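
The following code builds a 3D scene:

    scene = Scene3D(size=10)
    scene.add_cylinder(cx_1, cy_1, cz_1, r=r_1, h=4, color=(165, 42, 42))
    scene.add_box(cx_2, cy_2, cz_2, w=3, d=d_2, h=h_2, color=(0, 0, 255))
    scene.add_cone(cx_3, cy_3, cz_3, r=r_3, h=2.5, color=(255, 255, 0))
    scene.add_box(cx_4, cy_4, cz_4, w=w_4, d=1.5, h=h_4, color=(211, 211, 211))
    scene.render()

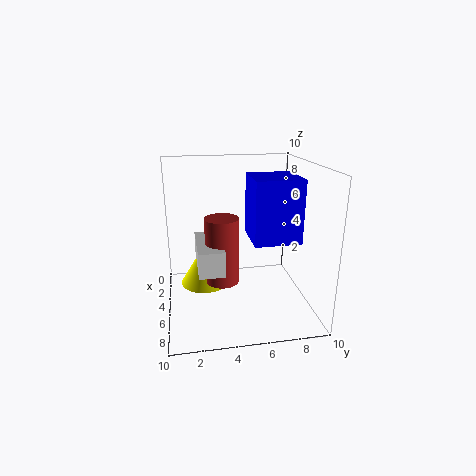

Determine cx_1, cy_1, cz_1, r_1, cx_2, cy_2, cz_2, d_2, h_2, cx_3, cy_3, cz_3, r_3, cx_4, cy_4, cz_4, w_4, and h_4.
cx_1 = 8
cy_1 = 3.5
cz_1 = 3.5
r_1 = 1
cx_2 = 5
cy_2 = 5.5
cz_2 = 5.5
d_2 = 3
h_2 = 4
cx_3 = 7
cy_3 = 2.5
cz_3 = 3
r_3 = 1.5
cx_4 = 6
cy_4 = 2
cz_4 = 4.5
w_4 = 3.5
h_4 = 1.5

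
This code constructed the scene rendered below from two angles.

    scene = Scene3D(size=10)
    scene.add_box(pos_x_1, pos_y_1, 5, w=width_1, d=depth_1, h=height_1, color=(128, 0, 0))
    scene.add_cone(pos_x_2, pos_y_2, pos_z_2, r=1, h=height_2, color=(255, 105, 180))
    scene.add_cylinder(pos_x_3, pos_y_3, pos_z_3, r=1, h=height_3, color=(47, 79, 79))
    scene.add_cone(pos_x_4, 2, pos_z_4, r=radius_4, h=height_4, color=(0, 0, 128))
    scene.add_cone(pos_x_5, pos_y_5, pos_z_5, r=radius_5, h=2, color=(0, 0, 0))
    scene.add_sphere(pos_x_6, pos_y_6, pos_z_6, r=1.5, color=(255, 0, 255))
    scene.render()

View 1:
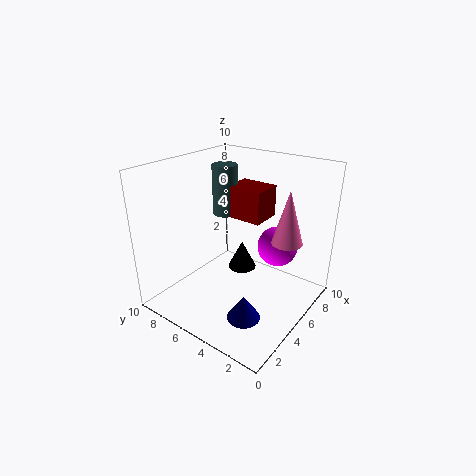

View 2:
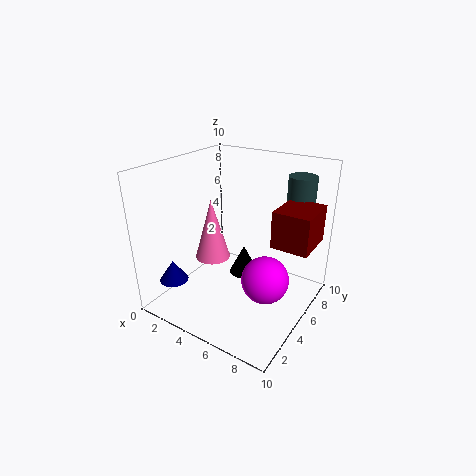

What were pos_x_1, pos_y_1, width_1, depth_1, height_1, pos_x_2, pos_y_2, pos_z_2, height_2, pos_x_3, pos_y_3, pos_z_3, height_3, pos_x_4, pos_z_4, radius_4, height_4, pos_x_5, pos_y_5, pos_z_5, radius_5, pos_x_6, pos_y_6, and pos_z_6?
pos_x_1 = 7.5
pos_y_1 = 5
width_1 = 2.5
depth_1 = 3
height_1 = 2.5
pos_x_2 = 5.5
pos_y_2 = 1.5
pos_z_2 = 5.5
height_2 = 3.5
pos_x_3 = 8
pos_y_3 = 8.5
pos_z_3 = 5
height_3 = 4
pos_x_4 = 1.5
pos_z_4 = 2
radius_4 = 1
height_4 = 1.5
pos_x_5 = 5.5
pos_y_5 = 5
pos_z_5 = 2.5
radius_5 = 1
pos_x_6 = 8
pos_y_6 = 3.5
pos_z_6 = 3.5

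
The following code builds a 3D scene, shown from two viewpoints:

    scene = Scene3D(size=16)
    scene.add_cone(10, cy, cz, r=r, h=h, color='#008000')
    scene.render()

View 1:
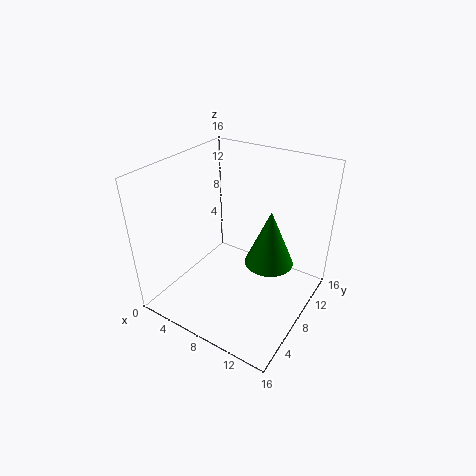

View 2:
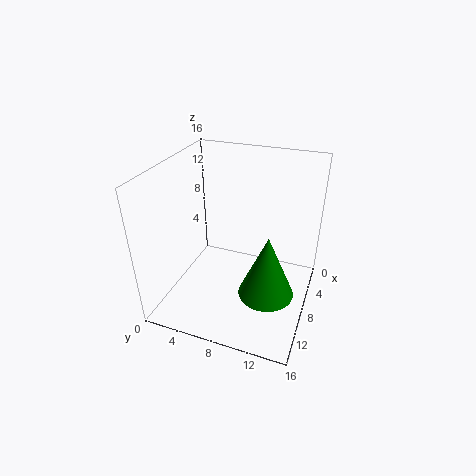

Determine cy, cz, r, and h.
cy = 12, cz = 3, r = 3, h = 7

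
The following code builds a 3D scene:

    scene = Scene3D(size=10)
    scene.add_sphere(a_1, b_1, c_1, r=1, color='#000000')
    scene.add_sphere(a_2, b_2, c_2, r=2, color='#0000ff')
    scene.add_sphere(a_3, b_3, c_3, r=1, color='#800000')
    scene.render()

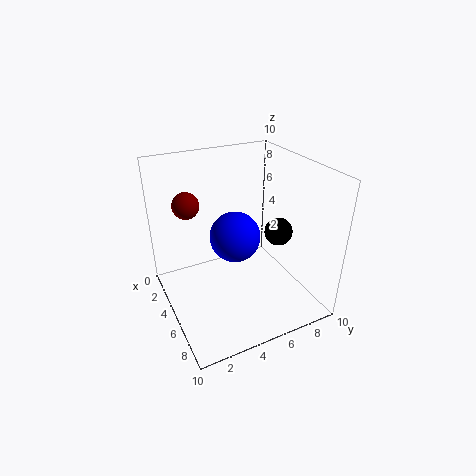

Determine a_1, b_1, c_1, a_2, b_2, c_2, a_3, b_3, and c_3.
a_1 = 5.5
b_1 = 8
c_1 = 5
a_2 = 2.5
b_2 = 6
c_2 = 3.5
a_3 = 1.5
b_3 = 2.5
c_3 = 6.5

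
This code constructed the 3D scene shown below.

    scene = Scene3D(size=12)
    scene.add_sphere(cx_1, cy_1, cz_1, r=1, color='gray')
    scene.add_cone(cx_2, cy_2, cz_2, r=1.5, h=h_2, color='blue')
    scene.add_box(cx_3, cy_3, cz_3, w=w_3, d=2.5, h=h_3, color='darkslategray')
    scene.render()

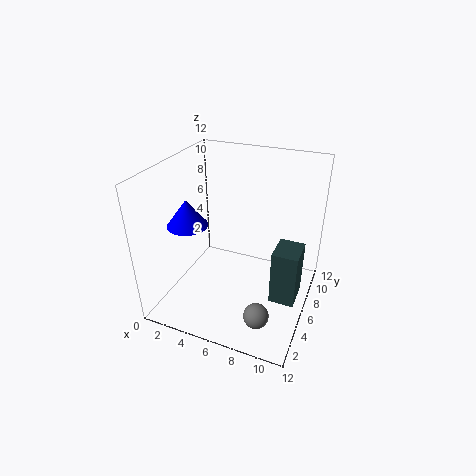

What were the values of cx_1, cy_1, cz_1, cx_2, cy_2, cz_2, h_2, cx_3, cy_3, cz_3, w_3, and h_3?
cx_1 = 9, cy_1 = 2.5, cz_1 = 1.5, cx_2 = 3.5, cy_2 = 2.5, cz_2 = 8.5, h_2 = 2, cx_3 = 9.5, cy_3 = 4, cz_3 = 2, w_3 = 2, h_3 = 4.5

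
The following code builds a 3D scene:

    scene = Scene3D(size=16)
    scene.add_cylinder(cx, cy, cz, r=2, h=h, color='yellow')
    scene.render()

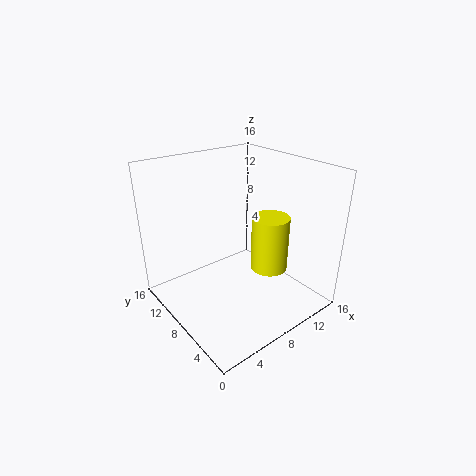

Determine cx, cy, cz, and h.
cx = 10, cy = 5, cz = 5, h = 6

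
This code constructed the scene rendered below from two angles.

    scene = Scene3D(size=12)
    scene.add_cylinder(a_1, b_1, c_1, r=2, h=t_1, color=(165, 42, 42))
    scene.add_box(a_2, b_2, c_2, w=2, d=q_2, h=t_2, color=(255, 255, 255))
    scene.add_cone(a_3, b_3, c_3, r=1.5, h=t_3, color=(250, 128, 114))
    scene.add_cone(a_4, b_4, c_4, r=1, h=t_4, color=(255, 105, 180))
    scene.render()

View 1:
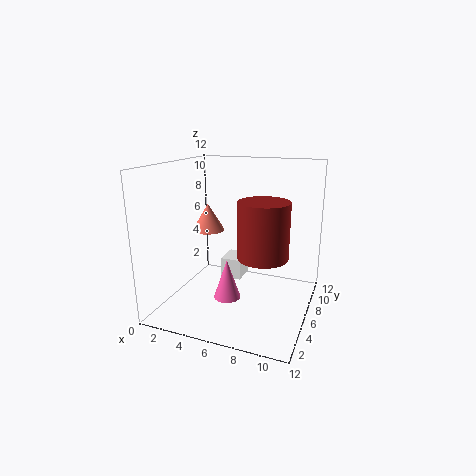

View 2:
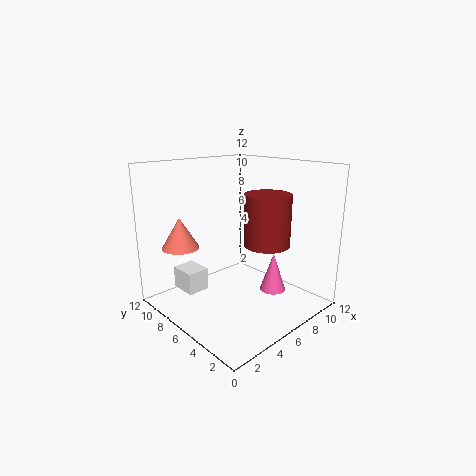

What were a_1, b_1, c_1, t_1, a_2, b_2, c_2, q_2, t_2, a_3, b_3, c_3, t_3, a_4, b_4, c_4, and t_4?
a_1 = 8.5, b_1 = 5, c_1 = 5, t_1 = 4.5, a_2 = 3, b_2 = 9, c_2 = 0.5, q_2 = 2.5, t_2 = 2, a_3 = 2, b_3 = 8.5, c_3 = 5.5, t_3 = 2.5, a_4 = 6.5, b_4 = 2.5, c_4 = 2.5, t_4 = 3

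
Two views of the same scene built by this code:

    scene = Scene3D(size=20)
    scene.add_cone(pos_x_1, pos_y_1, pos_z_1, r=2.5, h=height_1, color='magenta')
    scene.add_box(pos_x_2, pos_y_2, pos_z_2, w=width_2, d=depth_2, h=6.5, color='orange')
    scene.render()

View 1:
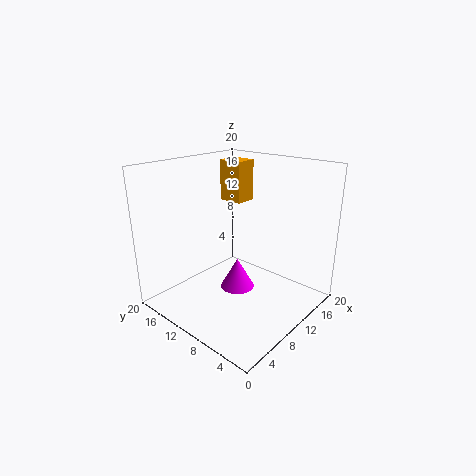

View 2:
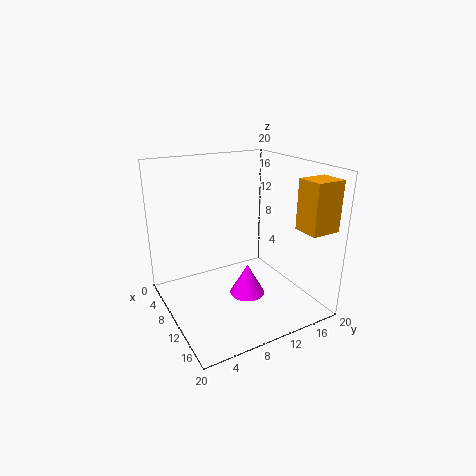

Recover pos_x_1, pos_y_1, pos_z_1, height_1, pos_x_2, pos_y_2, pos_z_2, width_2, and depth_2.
pos_x_1 = 11
pos_y_1 = 11
pos_z_1 = 1.5
height_1 = 4.5
pos_x_2 = 16
pos_y_2 = 15
pos_z_2 = 12.5
width_2 = 3.5
depth_2 = 4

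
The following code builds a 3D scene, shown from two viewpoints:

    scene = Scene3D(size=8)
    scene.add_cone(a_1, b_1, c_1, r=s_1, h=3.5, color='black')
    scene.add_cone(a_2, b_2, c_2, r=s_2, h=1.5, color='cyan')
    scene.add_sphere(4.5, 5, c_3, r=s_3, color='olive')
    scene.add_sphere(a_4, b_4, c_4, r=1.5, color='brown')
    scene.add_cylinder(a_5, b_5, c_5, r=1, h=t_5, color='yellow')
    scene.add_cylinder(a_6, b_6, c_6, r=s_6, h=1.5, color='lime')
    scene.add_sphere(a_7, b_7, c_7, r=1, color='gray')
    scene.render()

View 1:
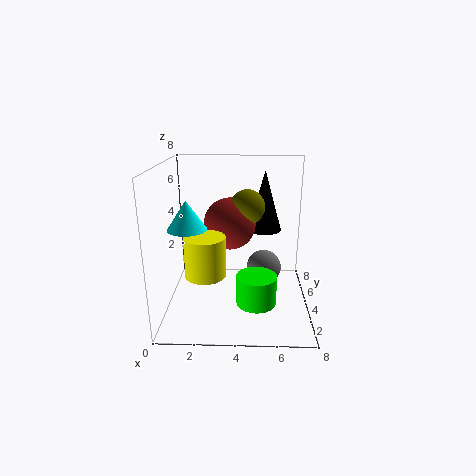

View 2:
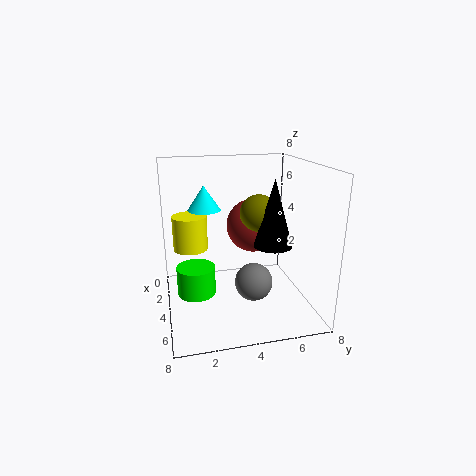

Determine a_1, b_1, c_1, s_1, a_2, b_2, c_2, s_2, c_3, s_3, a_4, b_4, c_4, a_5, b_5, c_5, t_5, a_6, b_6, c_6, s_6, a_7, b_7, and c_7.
a_1 = 5.5; b_1 = 5.5; c_1 = 4; s_1 = 1; a_2 = 1.5; b_2 = 2.5; c_2 = 5; s_2 = 1; c_3 = 5.5; s_3 = 1; a_4 = 3.5; b_4 = 5; c_4 = 4.5; a_5 = 2.5; b_5 = 1.5; c_5 = 3; t_5 = 2; a_6 = 5; b_6 = 1.5; c_6 = 1.5; s_6 = 1; a_7 = 5.5; b_7 = 4.5; c_7 = 2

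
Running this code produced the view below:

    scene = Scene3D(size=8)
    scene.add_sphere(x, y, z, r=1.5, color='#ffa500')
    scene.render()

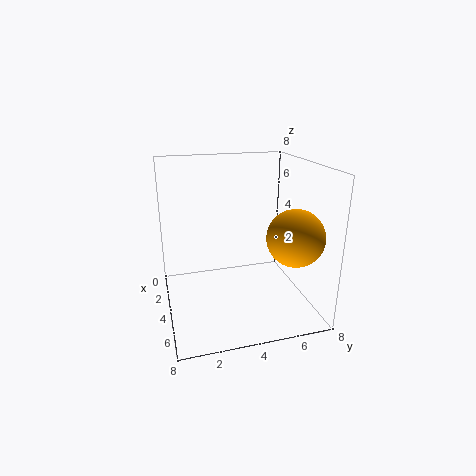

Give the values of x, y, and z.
x = 6, y = 6.5, z = 4.5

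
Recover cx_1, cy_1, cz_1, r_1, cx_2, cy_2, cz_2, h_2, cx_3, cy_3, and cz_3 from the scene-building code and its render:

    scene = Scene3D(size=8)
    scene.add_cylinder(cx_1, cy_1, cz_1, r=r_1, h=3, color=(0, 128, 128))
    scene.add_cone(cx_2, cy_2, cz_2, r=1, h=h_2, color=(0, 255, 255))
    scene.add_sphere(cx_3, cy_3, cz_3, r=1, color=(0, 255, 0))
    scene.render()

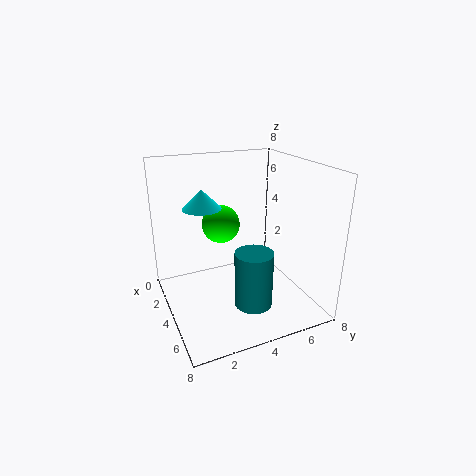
cx_1 = 6; cy_1 = 4; cz_1 = 1; r_1 = 1; cx_2 = 4; cy_2 = 2; cz_2 = 6; h_2 = 1; cx_3 = 4; cy_3 = 3; cz_3 = 5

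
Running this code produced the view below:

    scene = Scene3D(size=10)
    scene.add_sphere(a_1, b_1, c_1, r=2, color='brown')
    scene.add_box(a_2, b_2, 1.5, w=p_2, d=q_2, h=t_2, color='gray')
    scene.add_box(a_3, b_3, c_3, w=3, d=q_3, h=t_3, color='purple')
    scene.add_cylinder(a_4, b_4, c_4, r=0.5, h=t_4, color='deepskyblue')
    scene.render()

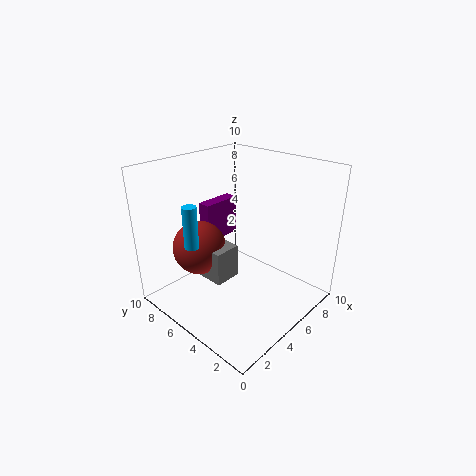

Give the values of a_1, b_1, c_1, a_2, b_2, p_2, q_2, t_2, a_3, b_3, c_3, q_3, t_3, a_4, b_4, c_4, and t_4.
a_1 = 4; b_1 = 8; c_1 = 3.5; a_2 = 3.5; b_2 = 5.5; p_2 = 2; q_2 = 3; t_2 = 2.5; a_3 = 5; b_3 = 8; c_3 = 3.5; q_3 = 1; t_3 = 3; a_4 = 2.5; b_4 = 7; c_4 = 4.5; t_4 = 3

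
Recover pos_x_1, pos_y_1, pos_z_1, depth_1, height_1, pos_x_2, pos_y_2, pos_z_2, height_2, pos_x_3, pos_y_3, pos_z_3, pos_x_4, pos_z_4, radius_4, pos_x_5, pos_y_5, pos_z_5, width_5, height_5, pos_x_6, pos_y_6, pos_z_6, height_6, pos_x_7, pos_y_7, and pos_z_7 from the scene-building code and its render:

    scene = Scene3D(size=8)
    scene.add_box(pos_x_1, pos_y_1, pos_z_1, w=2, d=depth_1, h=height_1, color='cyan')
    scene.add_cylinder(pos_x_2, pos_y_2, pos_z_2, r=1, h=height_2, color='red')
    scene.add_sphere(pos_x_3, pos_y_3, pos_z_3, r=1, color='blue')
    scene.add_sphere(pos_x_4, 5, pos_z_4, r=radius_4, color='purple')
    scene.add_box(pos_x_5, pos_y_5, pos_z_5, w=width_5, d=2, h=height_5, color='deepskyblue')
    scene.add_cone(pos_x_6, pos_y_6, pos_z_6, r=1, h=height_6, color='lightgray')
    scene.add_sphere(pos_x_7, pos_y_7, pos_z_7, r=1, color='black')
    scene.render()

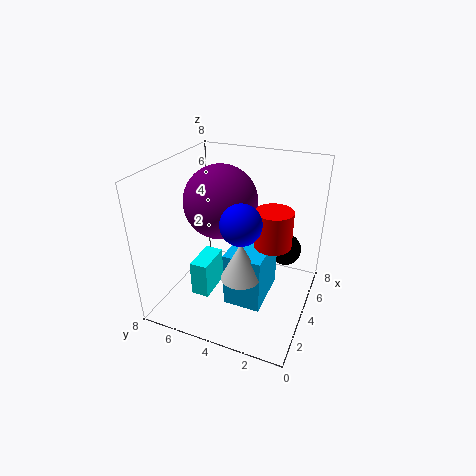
pos_x_1 = 2
pos_y_1 = 5
pos_z_1 = 1
depth_1 = 1
height_1 = 2
pos_x_2 = 4
pos_y_2 = 2
pos_z_2 = 4
height_2 = 2
pos_x_3 = 2
pos_y_3 = 3
pos_z_3 = 6
pos_x_4 = 4
pos_z_4 = 6
radius_4 = 2
pos_x_5 = 2
pos_y_5 = 2
pos_z_5 = 1
width_5 = 3
height_5 = 3
pos_x_6 = 2
pos_y_6 = 3
pos_z_6 = 3
height_6 = 2
pos_x_7 = 7
pos_y_7 = 2
pos_z_7 = 2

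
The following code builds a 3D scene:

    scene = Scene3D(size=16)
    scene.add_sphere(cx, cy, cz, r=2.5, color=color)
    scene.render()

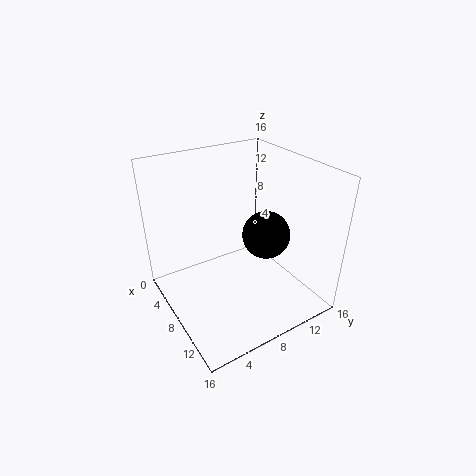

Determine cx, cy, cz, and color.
cx = 10.75
cy = 9.75
cz = 9.25
color = 'black'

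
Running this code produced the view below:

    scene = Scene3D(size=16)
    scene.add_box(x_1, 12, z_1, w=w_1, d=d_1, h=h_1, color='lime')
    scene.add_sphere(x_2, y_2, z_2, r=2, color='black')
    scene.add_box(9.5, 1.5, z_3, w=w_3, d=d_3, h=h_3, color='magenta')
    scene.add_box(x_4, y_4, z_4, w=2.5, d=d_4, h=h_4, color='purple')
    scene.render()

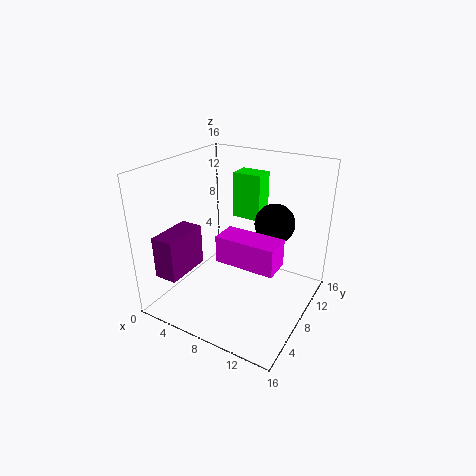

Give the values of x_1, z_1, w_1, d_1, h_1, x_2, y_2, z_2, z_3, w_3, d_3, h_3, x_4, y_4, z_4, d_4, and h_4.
x_1 = 5
z_1 = 8.5
w_1 = 3.5
d_1 = 2.5
h_1 = 5.5
x_2 = 12.5
y_2 = 7.5
z_2 = 11
z_3 = 9
w_3 = 5.5
d_3 = 2.5
h_3 = 2.5
x_4 = 2
y_4 = 1
z_4 = 5
d_4 = 5
h_4 = 4.5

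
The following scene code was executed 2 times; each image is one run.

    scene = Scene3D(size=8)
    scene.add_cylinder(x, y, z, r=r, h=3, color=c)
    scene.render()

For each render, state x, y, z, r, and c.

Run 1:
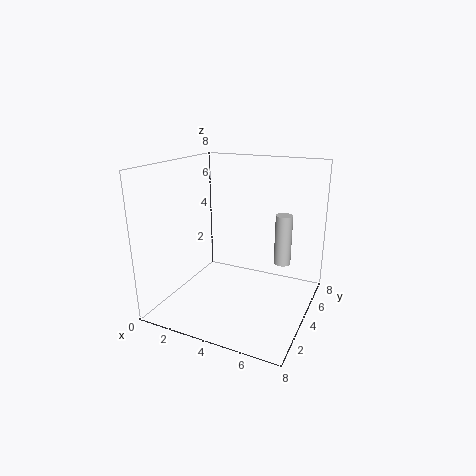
x = 6, y = 6, z = 2, r = 0.5, c = 'lightgray'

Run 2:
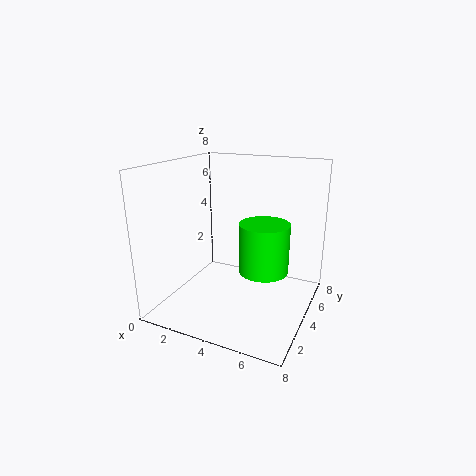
x = 5, y = 5.5, z = 1.5, r = 1.5, c = 'lime'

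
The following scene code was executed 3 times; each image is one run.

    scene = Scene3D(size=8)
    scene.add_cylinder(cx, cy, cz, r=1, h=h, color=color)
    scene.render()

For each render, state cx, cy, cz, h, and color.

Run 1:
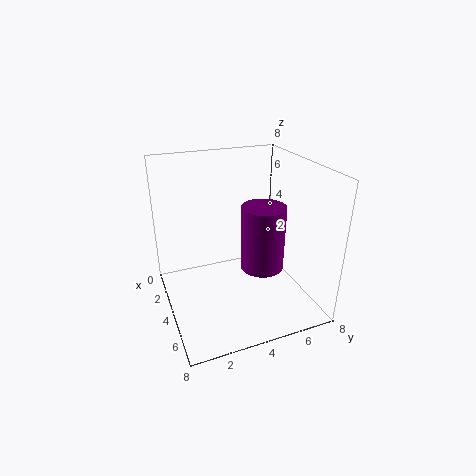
cx = 7, cy = 4, cz = 4, h = 3, color = 'purple'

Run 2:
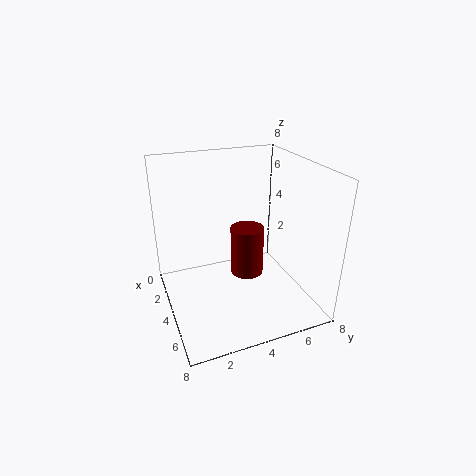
cx = 3, cy = 5, cz = 1, h = 3, color = 'maroon'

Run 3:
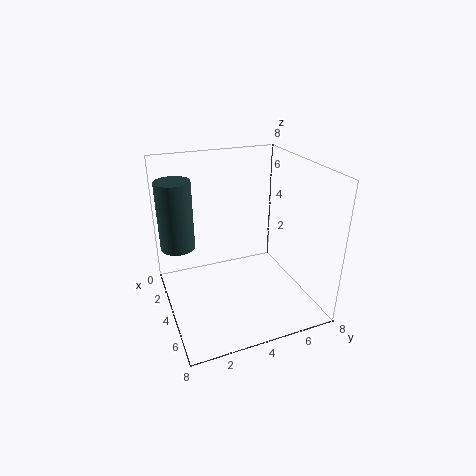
cx = 2, cy = 1, cz = 3, h = 4, color = 'darkslategray'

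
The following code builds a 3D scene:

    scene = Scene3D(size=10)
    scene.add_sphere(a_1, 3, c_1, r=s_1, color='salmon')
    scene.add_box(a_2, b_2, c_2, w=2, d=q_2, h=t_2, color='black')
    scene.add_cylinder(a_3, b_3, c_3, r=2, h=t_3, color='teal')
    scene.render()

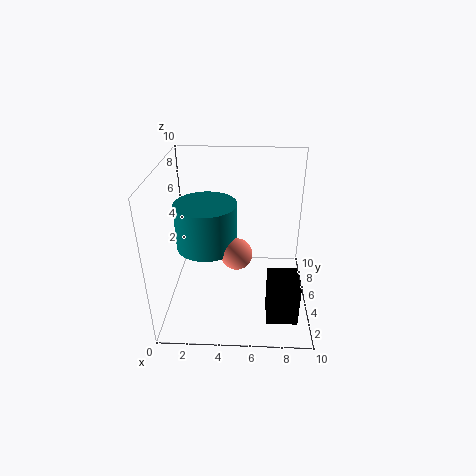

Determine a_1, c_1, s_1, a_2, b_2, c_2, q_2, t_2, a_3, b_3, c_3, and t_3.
a_1 = 5, c_1 = 5, s_1 = 1, a_2 = 7, b_2 = 1, c_2 = 1, q_2 = 2, t_2 = 3, a_3 = 3, b_3 = 4, c_3 = 5, t_3 = 3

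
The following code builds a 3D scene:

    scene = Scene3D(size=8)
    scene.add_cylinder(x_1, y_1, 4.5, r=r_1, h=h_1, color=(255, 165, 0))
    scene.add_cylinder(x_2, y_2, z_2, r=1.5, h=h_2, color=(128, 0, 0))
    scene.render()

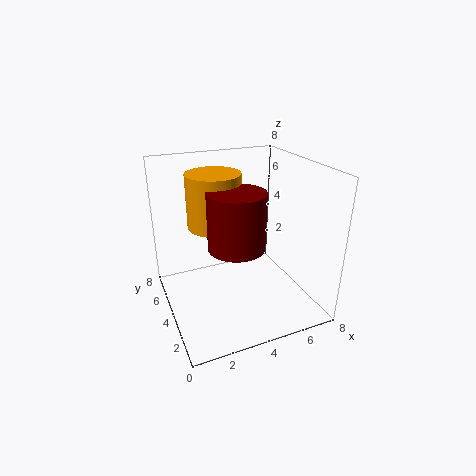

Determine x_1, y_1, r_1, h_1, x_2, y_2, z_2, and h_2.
x_1 = 3; y_1 = 5; r_1 = 1.5; h_1 = 3; x_2 = 3.5; y_2 = 3; z_2 = 4; h_2 = 3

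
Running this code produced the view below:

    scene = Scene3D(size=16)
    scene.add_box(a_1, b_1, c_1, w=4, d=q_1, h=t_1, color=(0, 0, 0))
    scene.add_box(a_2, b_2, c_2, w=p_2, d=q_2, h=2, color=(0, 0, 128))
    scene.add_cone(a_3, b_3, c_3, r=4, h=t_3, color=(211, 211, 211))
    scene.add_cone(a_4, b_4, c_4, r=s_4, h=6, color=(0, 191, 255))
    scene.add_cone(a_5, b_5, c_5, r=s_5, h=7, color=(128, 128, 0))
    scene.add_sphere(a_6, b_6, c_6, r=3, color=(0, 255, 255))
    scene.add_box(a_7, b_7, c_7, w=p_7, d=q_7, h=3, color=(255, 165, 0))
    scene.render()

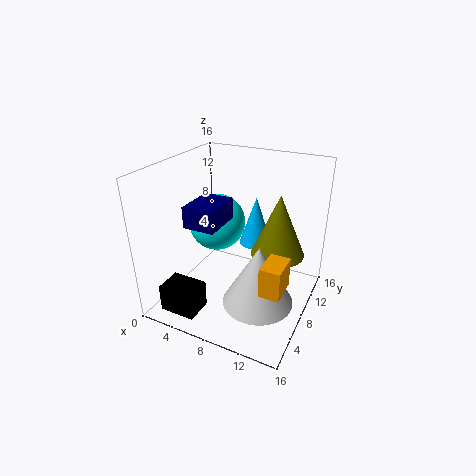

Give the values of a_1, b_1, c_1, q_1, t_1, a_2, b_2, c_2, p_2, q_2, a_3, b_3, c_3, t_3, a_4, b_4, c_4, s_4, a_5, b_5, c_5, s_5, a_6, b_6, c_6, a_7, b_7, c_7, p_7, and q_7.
a_1 = 2; b_1 = 1; c_1 = 1; q_1 = 3; t_1 = 3; a_2 = 6; b_2 = 1; c_2 = 12; p_2 = 3; q_2 = 4; a_3 = 11; b_3 = 7; c_3 = 1; t_3 = 7; a_4 = 8; b_4 = 13; c_4 = 5; s_4 = 2; a_5 = 12; b_5 = 10; c_5 = 6; s_5 = 3; a_6 = 6; b_6 = 7; c_6 = 10; a_7 = 13; b_7 = 2; c_7 = 6; p_7 = 2; q_7 = 3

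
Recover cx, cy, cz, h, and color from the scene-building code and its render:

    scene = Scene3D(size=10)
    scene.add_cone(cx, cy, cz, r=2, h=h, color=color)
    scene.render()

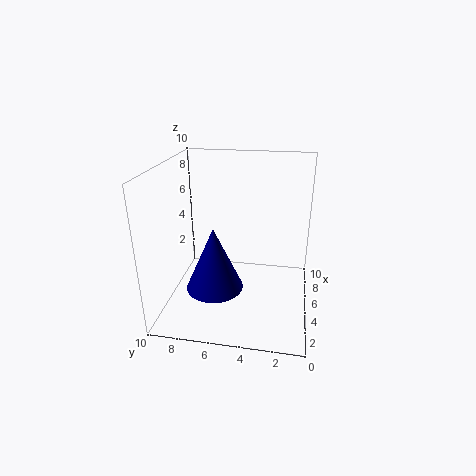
cx = 4
cy = 6.5
cz = 1.5
h = 4.5
color = 'navy'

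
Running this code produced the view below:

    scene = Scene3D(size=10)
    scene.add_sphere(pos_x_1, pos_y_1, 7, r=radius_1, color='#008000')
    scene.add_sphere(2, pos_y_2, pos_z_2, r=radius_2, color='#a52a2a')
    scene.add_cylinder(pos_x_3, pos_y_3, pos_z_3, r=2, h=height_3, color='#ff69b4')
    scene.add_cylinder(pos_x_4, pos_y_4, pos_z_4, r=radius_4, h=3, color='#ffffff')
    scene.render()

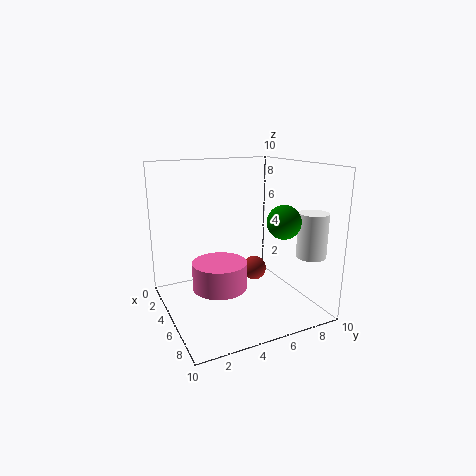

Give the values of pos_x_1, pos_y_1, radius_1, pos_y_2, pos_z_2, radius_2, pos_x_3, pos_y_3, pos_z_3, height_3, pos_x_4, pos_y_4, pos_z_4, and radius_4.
pos_x_1 = 9, pos_y_1 = 6, radius_1 = 1, pos_y_2 = 8, pos_z_2 = 1, radius_2 = 1, pos_x_3 = 4, pos_y_3 = 4, pos_z_3 = 1, height_3 = 2, pos_x_4 = 8, pos_y_4 = 9, pos_z_4 = 4, radius_4 = 1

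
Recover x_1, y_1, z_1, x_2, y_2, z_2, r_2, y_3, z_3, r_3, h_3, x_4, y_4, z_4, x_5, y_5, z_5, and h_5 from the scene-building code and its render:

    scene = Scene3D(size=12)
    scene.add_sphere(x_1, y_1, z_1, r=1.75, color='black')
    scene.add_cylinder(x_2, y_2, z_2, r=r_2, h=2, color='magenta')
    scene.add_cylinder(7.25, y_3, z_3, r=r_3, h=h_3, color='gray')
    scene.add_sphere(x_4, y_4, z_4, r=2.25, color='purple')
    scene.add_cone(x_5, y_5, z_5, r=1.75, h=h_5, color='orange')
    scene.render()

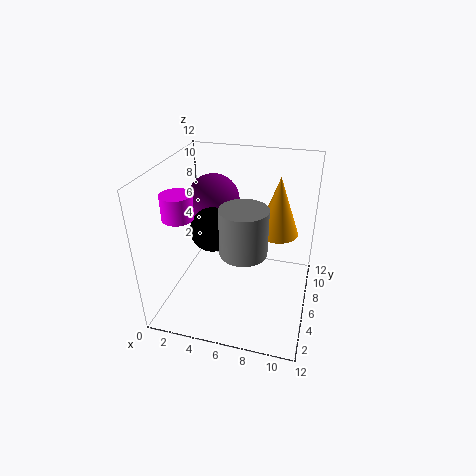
x_1 = 4.25
y_1 = 4.75
z_1 = 7.25
x_2 = 1.75
y_2 = 4
z_2 = 8.25
r_2 = 1.25
y_3 = 3
z_3 = 6.75
r_3 = 1.75
h_3 = 3.5
x_4 = 3.25
y_4 = 8
z_4 = 8.25
x_5 = 9
y_5 = 7.75
z_5 = 6
h_5 = 5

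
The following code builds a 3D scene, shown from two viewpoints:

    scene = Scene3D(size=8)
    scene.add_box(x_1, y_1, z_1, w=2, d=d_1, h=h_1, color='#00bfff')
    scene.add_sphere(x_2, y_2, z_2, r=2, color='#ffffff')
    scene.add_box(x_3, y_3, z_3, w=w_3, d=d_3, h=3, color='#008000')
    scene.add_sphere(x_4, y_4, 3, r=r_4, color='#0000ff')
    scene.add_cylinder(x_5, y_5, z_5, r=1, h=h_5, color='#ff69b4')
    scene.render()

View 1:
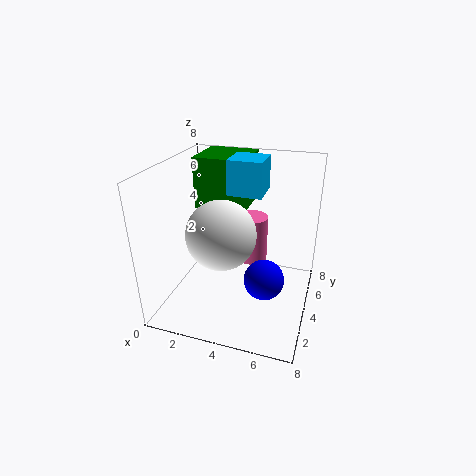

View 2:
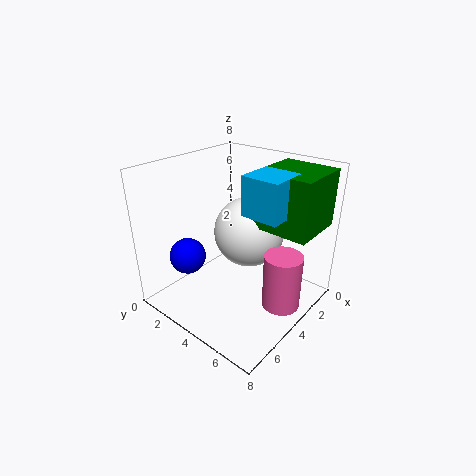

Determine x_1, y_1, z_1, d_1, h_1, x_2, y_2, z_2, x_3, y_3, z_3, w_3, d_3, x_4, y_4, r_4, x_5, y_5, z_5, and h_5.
x_1 = 3
y_1 = 5
z_1 = 6
d_1 = 2
h_1 = 2
x_2 = 3
y_2 = 4
z_2 = 4
x_3 = 1
y_3 = 5
z_3 = 5
w_3 = 3
d_3 = 3
x_4 = 6
y_4 = 2
r_4 = 1
x_5 = 4
y_5 = 7
z_5 = 1
h_5 = 3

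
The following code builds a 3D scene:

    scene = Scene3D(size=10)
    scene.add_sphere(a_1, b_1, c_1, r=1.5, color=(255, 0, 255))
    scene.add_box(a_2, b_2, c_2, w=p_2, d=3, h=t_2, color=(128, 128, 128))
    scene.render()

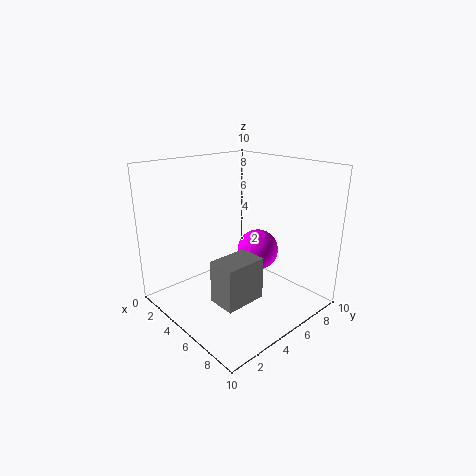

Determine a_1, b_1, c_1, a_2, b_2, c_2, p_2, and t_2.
a_1 = 5, b_1 = 7, c_1 = 3.5, a_2 = 5, b_2 = 2.5, c_2 = 1, p_2 = 2, t_2 = 3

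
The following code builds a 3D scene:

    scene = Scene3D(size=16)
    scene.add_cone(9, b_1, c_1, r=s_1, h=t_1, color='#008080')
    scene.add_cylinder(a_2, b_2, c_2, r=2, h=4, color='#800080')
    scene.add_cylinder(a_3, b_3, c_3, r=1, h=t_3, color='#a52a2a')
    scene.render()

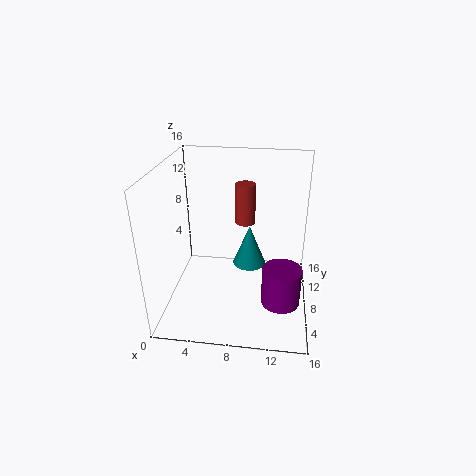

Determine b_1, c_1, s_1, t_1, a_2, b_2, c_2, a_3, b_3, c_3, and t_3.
b_1 = 11
c_1 = 3
s_1 = 2
t_1 = 5
a_2 = 13
b_2 = 4
c_2 = 3
a_3 = 9
b_3 = 6
c_3 = 11
t_3 = 4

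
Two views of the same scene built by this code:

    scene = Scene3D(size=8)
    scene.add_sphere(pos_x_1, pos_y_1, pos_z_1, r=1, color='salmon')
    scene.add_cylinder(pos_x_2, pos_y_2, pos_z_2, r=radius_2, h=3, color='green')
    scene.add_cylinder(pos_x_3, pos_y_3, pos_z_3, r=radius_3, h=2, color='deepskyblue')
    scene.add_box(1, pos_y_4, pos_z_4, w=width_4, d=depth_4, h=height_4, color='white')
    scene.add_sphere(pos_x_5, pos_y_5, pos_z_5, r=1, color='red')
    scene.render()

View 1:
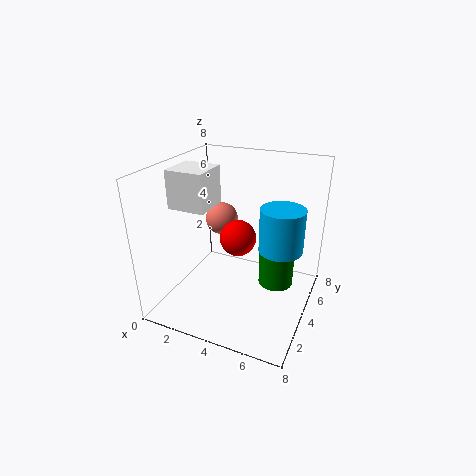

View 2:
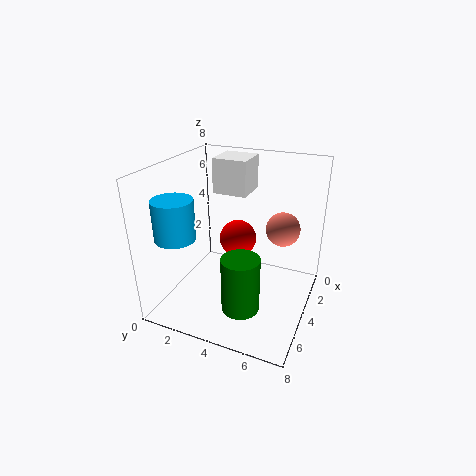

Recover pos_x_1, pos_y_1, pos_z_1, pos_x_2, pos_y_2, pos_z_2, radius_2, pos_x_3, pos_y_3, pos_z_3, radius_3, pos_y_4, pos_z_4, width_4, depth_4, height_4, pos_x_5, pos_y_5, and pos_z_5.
pos_x_1 = 2
pos_y_1 = 6
pos_z_1 = 4
pos_x_2 = 6
pos_y_2 = 5
pos_z_2 = 1
radius_2 = 1
pos_x_3 = 7
pos_y_3 = 2
pos_z_3 = 5
radius_3 = 1
pos_y_4 = 2
pos_z_4 = 6
width_4 = 2
depth_4 = 2
height_4 = 2
pos_x_5 = 4
pos_y_5 = 4
pos_z_5 = 4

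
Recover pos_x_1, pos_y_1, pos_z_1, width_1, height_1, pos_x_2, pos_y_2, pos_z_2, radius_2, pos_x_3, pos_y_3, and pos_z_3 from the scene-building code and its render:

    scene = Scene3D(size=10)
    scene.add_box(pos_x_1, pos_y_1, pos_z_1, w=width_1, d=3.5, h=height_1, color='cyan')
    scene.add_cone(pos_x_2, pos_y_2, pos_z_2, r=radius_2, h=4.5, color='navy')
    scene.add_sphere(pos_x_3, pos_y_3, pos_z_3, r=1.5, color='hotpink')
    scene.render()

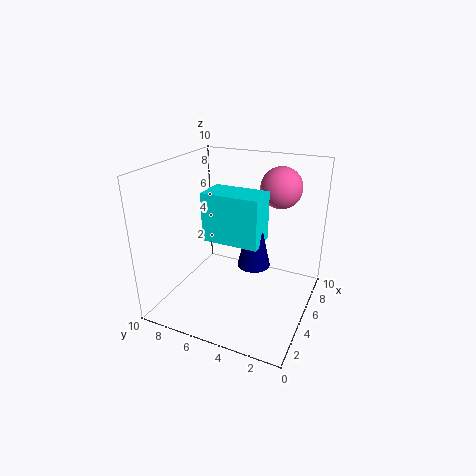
pos_x_1 = 2
pos_y_1 = 2.5
pos_z_1 = 6
width_1 = 2
height_1 = 3
pos_x_2 = 3
pos_y_2 = 3
pos_z_2 = 4.5
radius_2 = 1
pos_x_3 = 8
pos_y_3 = 3
pos_z_3 = 8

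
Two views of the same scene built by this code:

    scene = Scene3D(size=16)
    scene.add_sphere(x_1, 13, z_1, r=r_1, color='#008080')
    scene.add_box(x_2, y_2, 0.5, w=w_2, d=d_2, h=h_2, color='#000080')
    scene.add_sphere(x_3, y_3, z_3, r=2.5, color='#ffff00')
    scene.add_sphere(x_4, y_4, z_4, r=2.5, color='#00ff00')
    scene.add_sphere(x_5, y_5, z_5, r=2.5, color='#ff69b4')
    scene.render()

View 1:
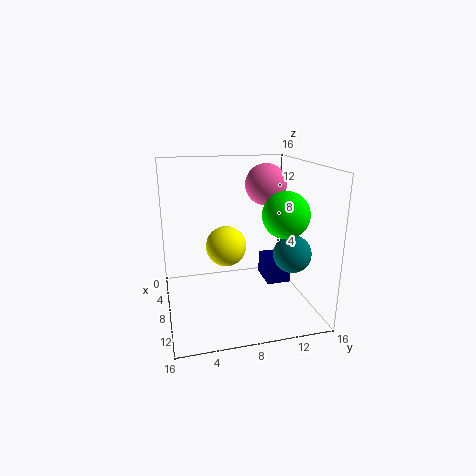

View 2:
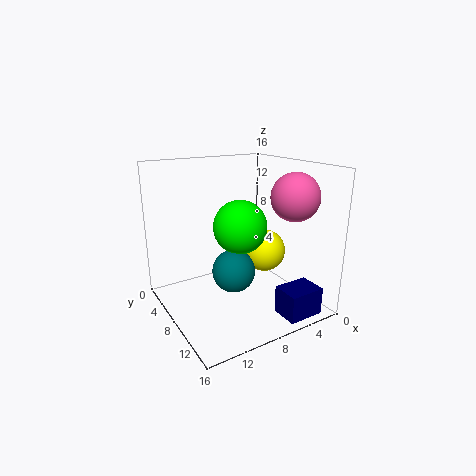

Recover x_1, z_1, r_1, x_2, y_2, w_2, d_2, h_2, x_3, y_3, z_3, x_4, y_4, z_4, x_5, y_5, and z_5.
x_1 = 11.5, z_1 = 7, r_1 = 2, x_2 = 2, y_2 = 12.5, w_2 = 4, d_2 = 3, h_2 = 3, x_3 = 4, y_3 = 7.5, z_3 = 5.5, x_4 = 10.5, y_4 = 12.5, z_4 = 11, x_5 = 4, y_5 = 12.5, z_5 = 13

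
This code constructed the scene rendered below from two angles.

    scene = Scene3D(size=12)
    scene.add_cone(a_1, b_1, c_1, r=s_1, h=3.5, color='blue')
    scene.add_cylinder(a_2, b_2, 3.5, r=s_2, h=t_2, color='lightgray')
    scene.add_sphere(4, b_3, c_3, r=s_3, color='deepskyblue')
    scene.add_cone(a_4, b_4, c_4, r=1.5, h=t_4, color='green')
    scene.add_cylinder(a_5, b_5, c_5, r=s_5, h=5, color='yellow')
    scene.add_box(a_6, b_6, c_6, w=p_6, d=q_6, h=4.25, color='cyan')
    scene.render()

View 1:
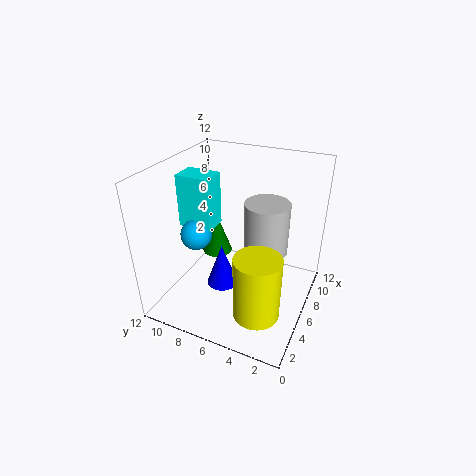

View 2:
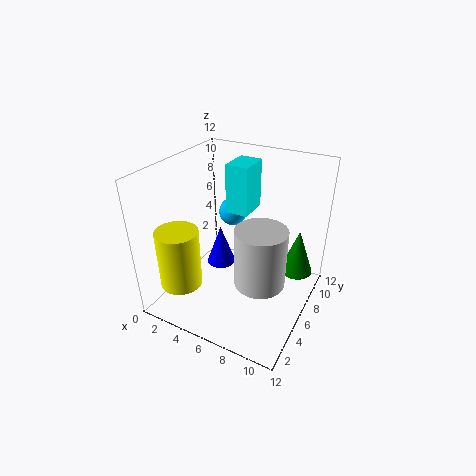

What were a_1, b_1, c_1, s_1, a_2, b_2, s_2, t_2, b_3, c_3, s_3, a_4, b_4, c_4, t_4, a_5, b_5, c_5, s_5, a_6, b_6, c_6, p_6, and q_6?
a_1 = 4; b_1 = 6.5; c_1 = 2.75; s_1 = 1.25; a_2 = 8.75; b_2 = 4.5; s_2 = 2; t_2 = 4.75; b_3 = 8.75; c_3 = 6.75; s_3 = 1.25; a_4 = 10; b_4 = 10.25; c_4 = 1.25; t_4 = 4.25; a_5 = 2.25; b_5 = 2.75; c_5 = 2.25; s_5 = 1.75; a_6 = 4; b_6 = 7.5; c_6 = 7.25; p_6 = 2; q_6 = 2.75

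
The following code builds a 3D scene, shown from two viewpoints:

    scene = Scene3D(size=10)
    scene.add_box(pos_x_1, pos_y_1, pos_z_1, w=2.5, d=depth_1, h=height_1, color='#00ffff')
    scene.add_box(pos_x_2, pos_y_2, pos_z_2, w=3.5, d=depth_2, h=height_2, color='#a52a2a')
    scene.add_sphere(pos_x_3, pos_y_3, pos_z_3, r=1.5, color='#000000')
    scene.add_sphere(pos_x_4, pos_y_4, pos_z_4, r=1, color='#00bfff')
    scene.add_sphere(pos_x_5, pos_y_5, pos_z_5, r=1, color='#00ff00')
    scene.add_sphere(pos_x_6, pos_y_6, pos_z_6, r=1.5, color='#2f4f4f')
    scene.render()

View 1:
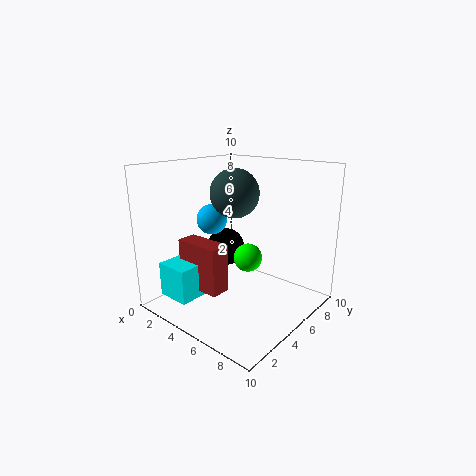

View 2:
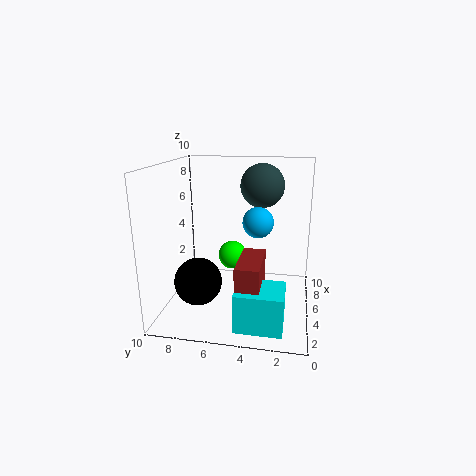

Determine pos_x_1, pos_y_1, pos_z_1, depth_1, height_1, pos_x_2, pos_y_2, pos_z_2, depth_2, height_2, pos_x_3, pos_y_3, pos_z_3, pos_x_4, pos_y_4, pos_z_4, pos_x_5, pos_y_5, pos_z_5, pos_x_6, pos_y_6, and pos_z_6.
pos_x_1 = 0.5, pos_y_1 = 1.5, pos_z_1 = 0.5, depth_1 = 3, height_1 = 2.5, pos_x_2 = 1, pos_y_2 = 3, pos_z_2 = 1, depth_2 = 1.5, height_2 = 3.5, pos_x_3 = 2, pos_y_3 = 7, pos_z_3 = 3, pos_x_4 = 4, pos_y_4 = 3.5, pos_z_4 = 6.5, pos_x_5 = 5.5, pos_y_5 = 5.5, pos_z_5 = 3.5, pos_x_6 = 6, pos_y_6 = 3.5, pos_z_6 = 8.5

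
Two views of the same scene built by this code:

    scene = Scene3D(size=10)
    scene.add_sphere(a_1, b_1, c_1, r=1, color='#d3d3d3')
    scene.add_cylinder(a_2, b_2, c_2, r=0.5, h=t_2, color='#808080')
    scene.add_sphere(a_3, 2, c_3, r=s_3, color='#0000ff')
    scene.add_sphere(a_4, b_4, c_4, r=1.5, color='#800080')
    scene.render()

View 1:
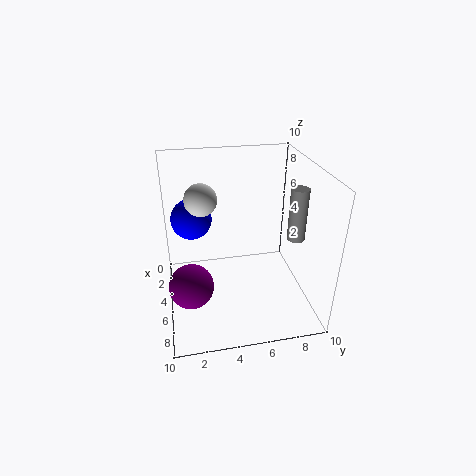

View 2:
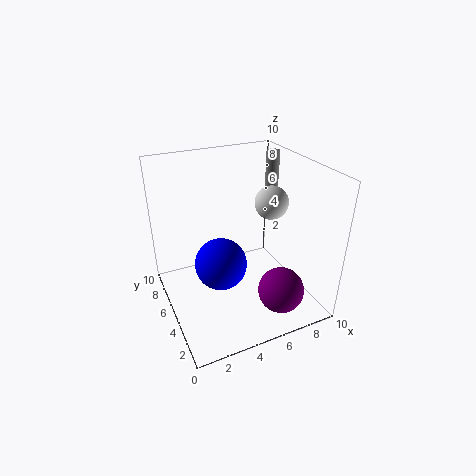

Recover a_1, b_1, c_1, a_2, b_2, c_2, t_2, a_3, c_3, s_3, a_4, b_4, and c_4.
a_1 = 6, b_1 = 2.5, c_1 = 8.5, a_2 = 9, b_2 = 7.5, c_2 = 7, t_2 = 3, a_3 = 2.5, c_3 = 5.5, s_3 = 1.5, a_4 = 6.5, b_4 = 1.5, c_4 = 2.5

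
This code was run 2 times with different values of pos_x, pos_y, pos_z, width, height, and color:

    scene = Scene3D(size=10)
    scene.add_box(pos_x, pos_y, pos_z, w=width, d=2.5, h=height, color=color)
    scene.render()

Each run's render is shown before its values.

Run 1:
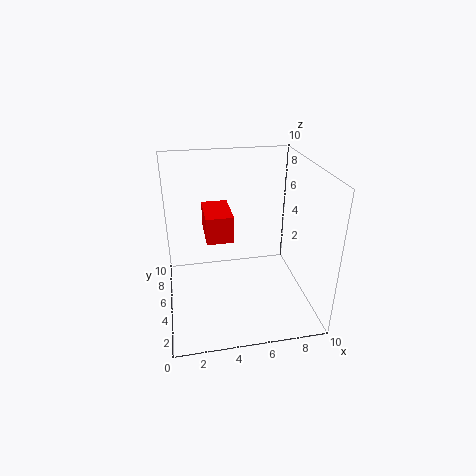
pos_x = 2.5; pos_y = 1; pos_z = 7; width = 1.5; height = 1.5; color = 'red'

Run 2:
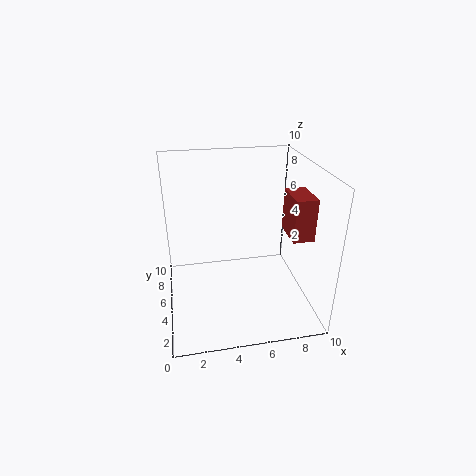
pos_x = 8.5; pos_y = 3.5; pos_z = 5; width = 1.5; height = 3; color = 'brown'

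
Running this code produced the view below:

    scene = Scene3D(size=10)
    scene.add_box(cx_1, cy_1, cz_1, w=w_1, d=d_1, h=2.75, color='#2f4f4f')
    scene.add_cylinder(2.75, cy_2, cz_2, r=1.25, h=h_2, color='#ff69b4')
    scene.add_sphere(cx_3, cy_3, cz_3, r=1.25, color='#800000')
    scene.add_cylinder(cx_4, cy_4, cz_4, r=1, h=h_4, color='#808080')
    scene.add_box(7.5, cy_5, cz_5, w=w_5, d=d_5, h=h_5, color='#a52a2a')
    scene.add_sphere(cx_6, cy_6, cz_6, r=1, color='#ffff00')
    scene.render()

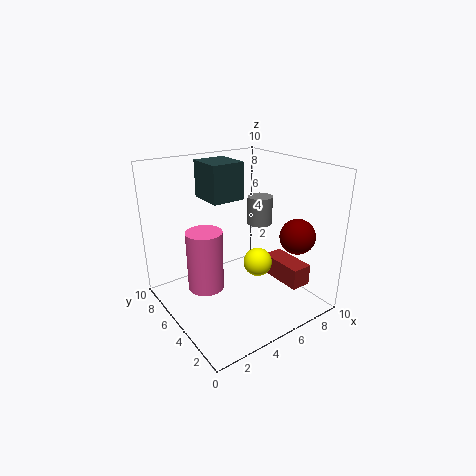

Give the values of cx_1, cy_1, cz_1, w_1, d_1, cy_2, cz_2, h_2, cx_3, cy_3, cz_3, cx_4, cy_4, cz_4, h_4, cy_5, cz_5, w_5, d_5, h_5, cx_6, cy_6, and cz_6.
cx_1 = 4.25; cy_1 = 6.75; cz_1 = 7; w_1 = 2.5; d_1 = 2.75; cy_2 = 5.75; cz_2 = 1.5; h_2 = 4.25; cx_3 = 8.5; cy_3 = 2.75; cz_3 = 5; cx_4 = 8.75; cy_4 = 7.25; cz_4 = 4.5; h_4 = 2.25; cy_5 = 1.75; cz_5 = 1.5; w_5 = 1.5; d_5 = 3.25; h_5 = 1.5; cx_6 = 6; cy_6 = 4; cz_6 = 3.25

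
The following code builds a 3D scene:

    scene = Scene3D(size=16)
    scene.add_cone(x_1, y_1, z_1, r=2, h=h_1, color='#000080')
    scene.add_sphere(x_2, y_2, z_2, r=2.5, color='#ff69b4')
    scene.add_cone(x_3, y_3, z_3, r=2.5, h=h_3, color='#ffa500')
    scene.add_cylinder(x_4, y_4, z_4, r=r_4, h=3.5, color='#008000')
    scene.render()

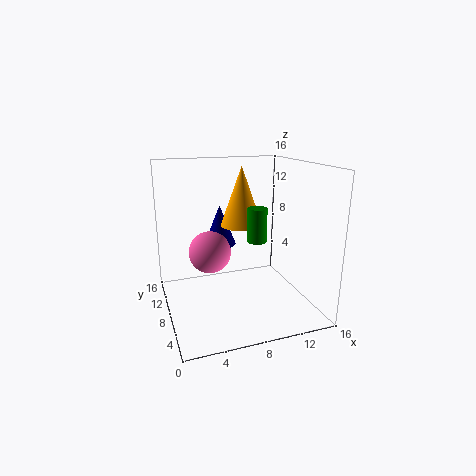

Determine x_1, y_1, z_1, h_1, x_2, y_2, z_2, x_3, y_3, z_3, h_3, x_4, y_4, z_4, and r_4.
x_1 = 7.5; y_1 = 13.5; z_1 = 5.5; h_1 = 5; x_2 = 5.5; y_2 = 11; z_2 = 5.5; x_3 = 9.5; y_3 = 11; z_3 = 8.5; h_3 = 7; x_4 = 9; y_4 = 5; z_4 = 8.5; r_4 = 1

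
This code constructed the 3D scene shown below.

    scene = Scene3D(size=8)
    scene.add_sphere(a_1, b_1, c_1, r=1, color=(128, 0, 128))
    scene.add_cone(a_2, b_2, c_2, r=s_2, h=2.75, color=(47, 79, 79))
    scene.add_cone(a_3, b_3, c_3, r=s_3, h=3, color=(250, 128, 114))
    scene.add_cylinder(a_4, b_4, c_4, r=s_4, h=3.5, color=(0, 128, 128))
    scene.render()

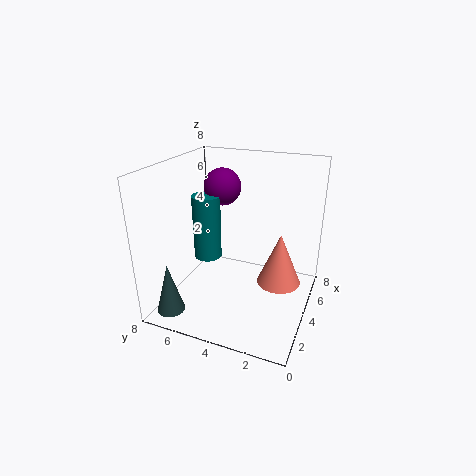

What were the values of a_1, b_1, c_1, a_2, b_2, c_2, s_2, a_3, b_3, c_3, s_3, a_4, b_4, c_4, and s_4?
a_1 = 4.25; b_1 = 5; c_1 = 6.75; a_2 = 1; b_2 = 6.75; c_2 = 0.5; s_2 = 0.75; a_3 = 4.75; b_3 = 1.75; c_3 = 1.25; s_3 = 1.25; a_4 = 3.25; b_4 = 5.5; c_4 = 3; s_4 = 0.75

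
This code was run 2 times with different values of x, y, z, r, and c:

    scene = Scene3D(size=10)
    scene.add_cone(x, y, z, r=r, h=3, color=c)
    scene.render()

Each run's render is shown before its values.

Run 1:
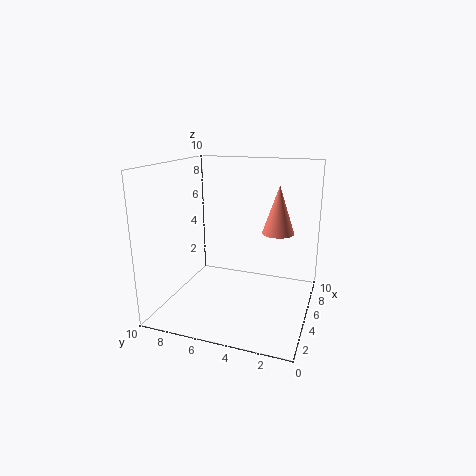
x = 4, y = 2, z = 6, r = 1, c = 'salmon'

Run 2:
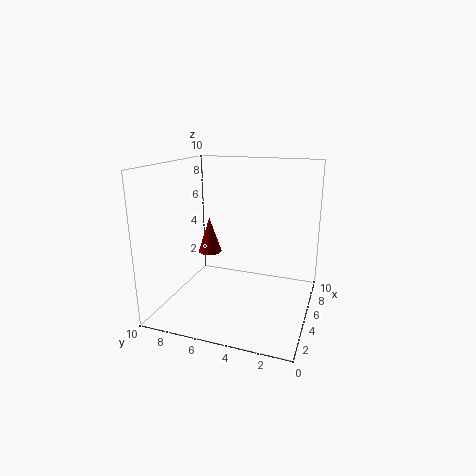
x = 9, y = 9, z = 2, r = 1, c = 'maroon'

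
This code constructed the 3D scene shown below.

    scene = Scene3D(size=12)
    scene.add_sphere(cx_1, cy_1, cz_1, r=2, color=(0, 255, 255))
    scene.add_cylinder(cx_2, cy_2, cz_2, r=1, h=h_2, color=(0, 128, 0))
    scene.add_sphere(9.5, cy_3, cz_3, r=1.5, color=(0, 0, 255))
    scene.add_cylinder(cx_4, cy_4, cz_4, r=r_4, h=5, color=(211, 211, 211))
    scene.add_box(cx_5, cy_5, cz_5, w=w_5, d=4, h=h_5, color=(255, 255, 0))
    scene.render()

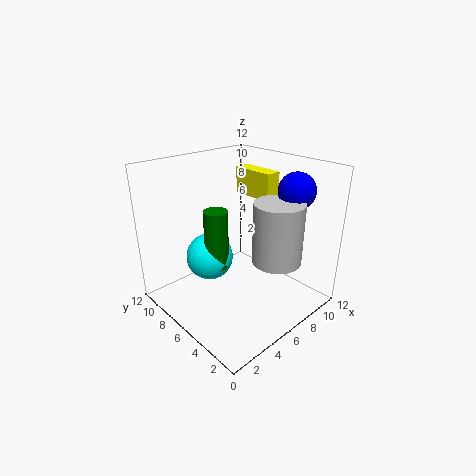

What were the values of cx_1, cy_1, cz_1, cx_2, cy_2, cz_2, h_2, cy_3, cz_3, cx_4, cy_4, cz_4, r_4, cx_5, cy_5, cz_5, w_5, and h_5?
cx_1 = 4.5; cy_1 = 8; cz_1 = 4; cx_2 = 4.5; cy_2 = 7; cz_2 = 3.5; h_2 = 5; cy_3 = 3; cz_3 = 10; cx_4 = 7.5; cy_4 = 3; cz_4 = 4.5; r_4 = 2; cx_5 = 10; cy_5 = 6.5; cz_5 = 8; w_5 = 1.5; h_5 = 2.5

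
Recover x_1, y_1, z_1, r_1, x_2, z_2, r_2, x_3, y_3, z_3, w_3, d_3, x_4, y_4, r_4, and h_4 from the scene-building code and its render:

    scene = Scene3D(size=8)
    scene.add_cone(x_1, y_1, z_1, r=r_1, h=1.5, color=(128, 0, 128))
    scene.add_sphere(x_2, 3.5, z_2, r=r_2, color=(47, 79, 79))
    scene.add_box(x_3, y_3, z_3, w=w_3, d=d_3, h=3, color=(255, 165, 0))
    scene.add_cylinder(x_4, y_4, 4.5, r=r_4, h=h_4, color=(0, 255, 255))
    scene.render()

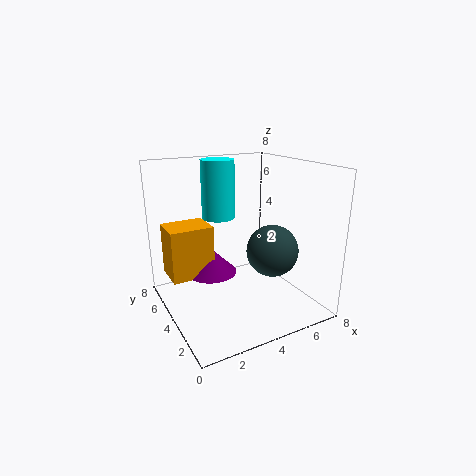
x_1 = 3
y_1 = 5.5
z_1 = 1.5
r_1 = 1.5
x_2 = 6
z_2 = 3
r_2 = 1.5
x_3 = 0.5
y_3 = 5
z_3 = 1.5
w_3 = 2.5
d_3 = 2
x_4 = 4
y_4 = 6.5
r_4 = 1
h_4 = 3.5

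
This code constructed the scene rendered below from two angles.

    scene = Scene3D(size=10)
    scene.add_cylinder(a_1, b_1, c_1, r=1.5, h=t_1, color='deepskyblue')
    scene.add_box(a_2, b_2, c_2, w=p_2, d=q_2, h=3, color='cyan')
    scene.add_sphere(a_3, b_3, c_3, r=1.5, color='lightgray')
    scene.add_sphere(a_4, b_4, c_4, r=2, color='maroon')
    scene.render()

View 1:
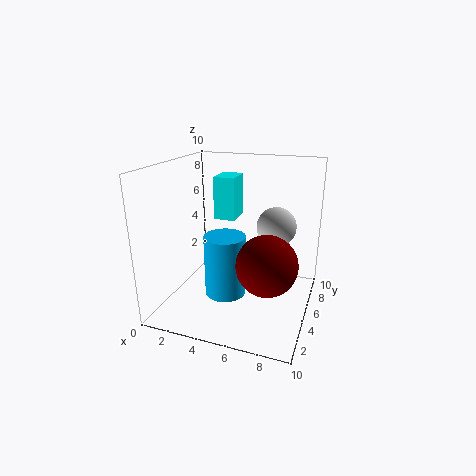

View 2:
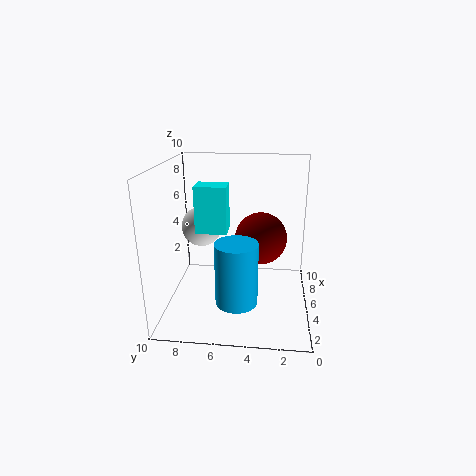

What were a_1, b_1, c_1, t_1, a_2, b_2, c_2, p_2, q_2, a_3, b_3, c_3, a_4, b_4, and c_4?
a_1 = 4; b_1 = 5; c_1 = 0.5; t_1 = 4.5; a_2 = 3; b_2 = 5.5; c_2 = 6; p_2 = 1.5; q_2 = 2; a_3 = 7; b_3 = 8; c_3 = 5; a_4 = 7.5; b_4 = 3.5; c_4 = 4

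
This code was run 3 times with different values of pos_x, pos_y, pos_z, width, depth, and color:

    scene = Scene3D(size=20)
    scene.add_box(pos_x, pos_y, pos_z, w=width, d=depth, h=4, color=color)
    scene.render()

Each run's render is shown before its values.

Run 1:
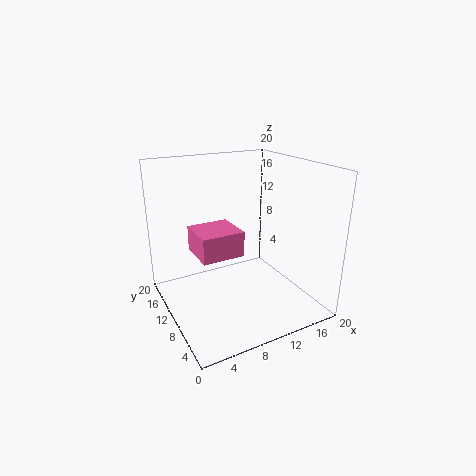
pos_x = 6; pos_y = 13; pos_z = 5.25; width = 6.75; depth = 6.5; color = 'hotpink'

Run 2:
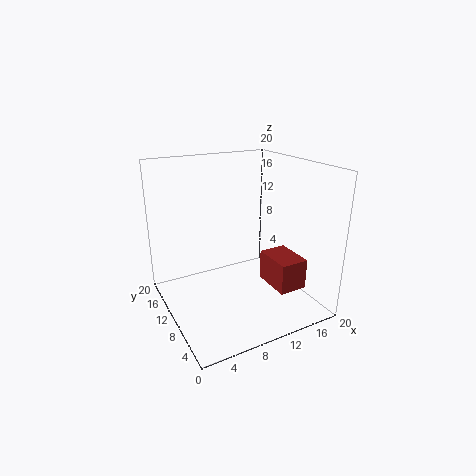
pos_x = 12; pos_y = 2; pos_z = 4.75; width = 3.75; depth = 5.25; color = 'brown'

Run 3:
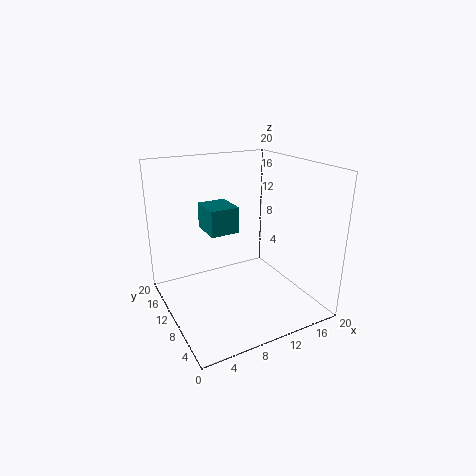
pos_x = 7.75; pos_y = 13.75; pos_z = 9; width = 4.5; depth = 5.25; color = 'teal'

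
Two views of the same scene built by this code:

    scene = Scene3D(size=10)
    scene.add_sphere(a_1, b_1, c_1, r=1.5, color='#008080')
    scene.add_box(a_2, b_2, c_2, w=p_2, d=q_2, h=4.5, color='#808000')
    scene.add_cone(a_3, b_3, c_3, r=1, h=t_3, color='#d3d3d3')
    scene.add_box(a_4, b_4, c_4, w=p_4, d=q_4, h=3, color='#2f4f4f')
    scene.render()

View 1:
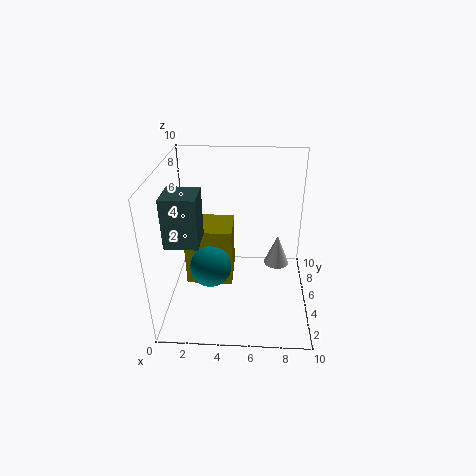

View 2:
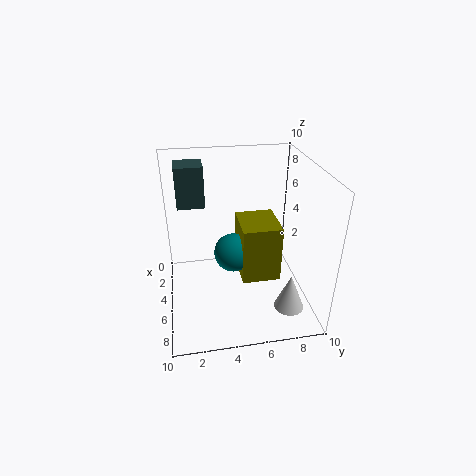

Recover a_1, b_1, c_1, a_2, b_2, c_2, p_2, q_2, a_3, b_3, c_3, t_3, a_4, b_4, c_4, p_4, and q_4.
a_1 = 3, b_1 = 5, c_1 = 2.5, a_2 = 1, b_2 = 5.5, c_2 = 0.5, p_2 = 3.5, q_2 = 3, a_3 = 8, b_3 = 8, c_3 = 1, t_3 = 2.5, a_4 = 1, b_4 = 1, c_4 = 6.5, p_4 = 2, q_4 = 2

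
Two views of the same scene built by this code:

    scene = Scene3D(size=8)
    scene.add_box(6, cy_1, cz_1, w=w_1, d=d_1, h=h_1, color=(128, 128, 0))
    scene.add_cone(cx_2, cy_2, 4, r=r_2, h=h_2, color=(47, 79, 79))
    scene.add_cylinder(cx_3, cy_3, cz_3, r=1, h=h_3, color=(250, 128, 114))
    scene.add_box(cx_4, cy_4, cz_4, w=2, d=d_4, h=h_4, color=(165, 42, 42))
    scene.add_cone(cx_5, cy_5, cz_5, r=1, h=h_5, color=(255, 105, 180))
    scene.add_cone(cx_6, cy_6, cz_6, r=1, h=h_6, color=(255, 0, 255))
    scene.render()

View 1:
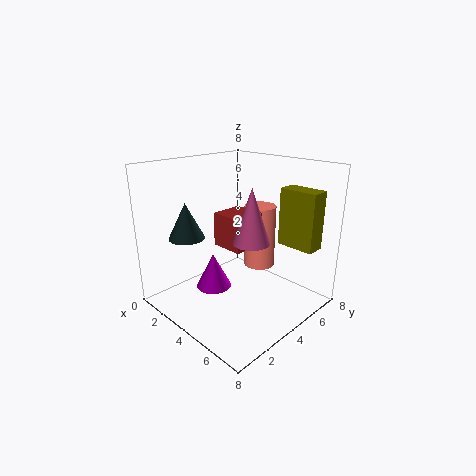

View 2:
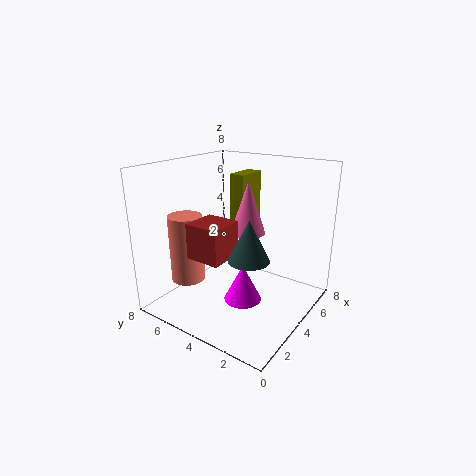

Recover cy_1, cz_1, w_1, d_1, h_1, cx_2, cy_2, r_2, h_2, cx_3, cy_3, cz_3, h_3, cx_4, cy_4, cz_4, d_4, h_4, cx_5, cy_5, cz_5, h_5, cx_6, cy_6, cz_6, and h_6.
cy_1 = 5
cz_1 = 4
w_1 = 2
d_1 = 1
h_1 = 3
cx_2 = 2
cy_2 = 2
r_2 = 1
h_2 = 2
cx_3 = 3
cy_3 = 7
cz_3 = 1
h_3 = 4
cx_4 = 2
cy_4 = 4
cz_4 = 3
d_4 = 2
h_4 = 2
cx_5 = 5
cy_5 = 4
cz_5 = 4
h_5 = 3
cx_6 = 3
cy_6 = 3
cz_6 = 1
h_6 = 2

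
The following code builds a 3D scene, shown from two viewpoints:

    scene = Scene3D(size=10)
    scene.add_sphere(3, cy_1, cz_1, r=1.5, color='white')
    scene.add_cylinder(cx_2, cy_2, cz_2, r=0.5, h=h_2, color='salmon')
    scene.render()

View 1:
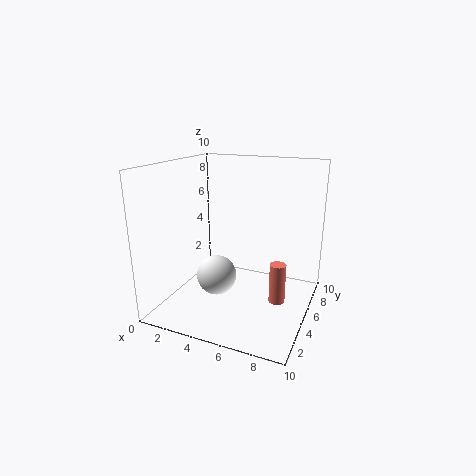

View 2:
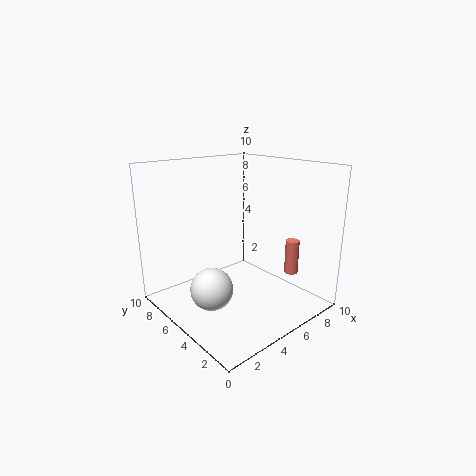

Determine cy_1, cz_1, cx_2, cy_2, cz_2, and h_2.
cy_1 = 5.5
cz_1 = 1.5
cx_2 = 8.5
cy_2 = 3
cz_2 = 2
h_2 = 2.5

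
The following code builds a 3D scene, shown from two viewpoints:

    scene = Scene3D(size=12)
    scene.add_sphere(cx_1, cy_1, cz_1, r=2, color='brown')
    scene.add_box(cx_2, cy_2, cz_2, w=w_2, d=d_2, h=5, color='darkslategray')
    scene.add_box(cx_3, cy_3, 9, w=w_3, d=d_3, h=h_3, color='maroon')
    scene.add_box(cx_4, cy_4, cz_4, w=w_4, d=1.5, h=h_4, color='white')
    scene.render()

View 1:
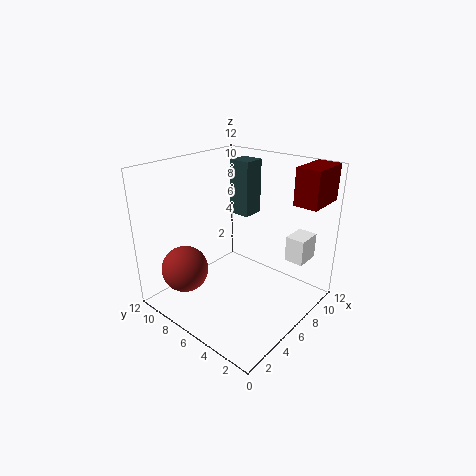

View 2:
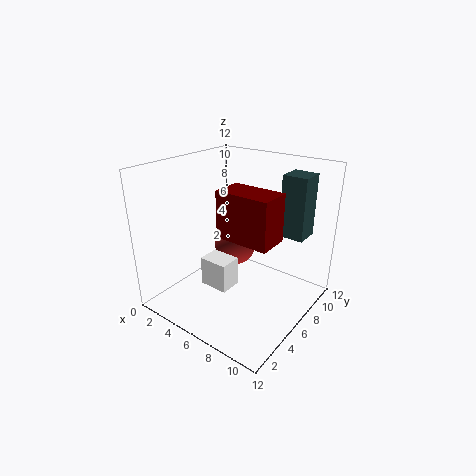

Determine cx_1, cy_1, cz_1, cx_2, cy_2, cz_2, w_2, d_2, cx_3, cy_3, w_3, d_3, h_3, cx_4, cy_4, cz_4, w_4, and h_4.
cx_1 = 3; cy_1 = 9.5; cz_1 = 3; cx_2 = 9; cy_2 = 7.5; cz_2 = 6.5; w_2 = 2; d_2 = 2; cx_3 = 8.5; cy_3 = 0.5; w_3 = 3.5; d_3 = 2; h_3 = 3; cx_4 = 7; cy_4 = 0.5; cz_4 = 5; w_4 = 2; h_4 = 2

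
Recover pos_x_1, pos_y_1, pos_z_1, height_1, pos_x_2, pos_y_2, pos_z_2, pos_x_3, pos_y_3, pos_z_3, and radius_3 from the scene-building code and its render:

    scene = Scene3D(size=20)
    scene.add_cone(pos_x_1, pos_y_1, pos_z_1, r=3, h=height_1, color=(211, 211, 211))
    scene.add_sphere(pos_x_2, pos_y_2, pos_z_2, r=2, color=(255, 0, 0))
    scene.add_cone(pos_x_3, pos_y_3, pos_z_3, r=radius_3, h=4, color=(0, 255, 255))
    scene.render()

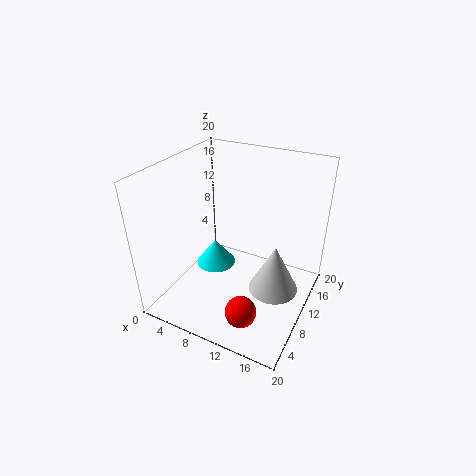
pos_x_1 = 17; pos_y_1 = 6; pos_z_1 = 7; height_1 = 6; pos_x_2 = 14; pos_y_2 = 3; pos_z_2 = 4; pos_x_3 = 5; pos_y_3 = 12; pos_z_3 = 3; radius_3 = 3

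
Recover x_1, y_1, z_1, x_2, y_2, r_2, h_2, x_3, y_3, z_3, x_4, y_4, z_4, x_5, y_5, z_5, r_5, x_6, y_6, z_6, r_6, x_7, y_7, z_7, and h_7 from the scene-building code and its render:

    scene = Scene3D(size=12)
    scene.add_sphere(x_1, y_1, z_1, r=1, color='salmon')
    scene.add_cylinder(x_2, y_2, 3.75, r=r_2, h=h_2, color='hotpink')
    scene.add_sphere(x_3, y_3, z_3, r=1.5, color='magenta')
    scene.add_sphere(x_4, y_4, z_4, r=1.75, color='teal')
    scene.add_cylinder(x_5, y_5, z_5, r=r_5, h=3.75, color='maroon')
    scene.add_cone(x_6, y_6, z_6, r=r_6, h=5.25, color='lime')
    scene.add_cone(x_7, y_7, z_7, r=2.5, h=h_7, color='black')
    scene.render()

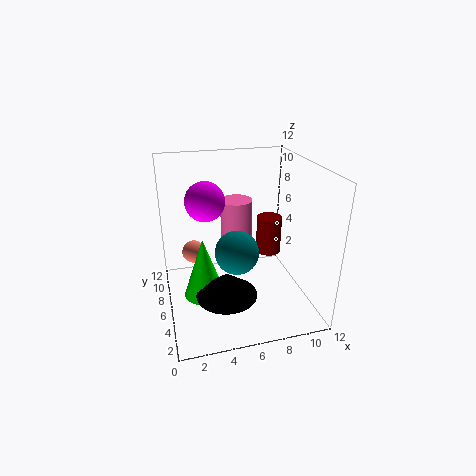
x_1 = 2.5, y_1 = 8.25, z_1 = 4, x_2 = 7, y_2 = 10.25, r_2 = 1.5, h_2 = 4, x_3 = 3.25, y_3 = 5.25, z_3 = 9.75, x_4 = 5.5, y_4 = 4.5, z_4 = 5.5, x_5 = 10.5, y_5 = 10.5, z_5 = 1.75, r_5 = 1.25, x_6 = 3, y_6 = 6, z_6 = 1, r_6 = 1.75, x_7 = 4.5, y_7 = 4, z_7 = 2, h_7 = 2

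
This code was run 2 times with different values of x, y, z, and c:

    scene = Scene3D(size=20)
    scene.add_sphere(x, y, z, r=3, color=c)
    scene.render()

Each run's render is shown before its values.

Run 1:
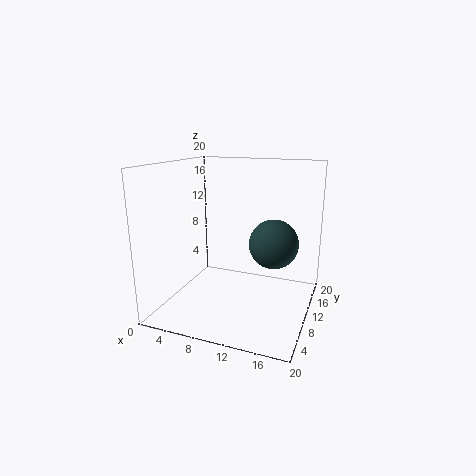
x = 16
y = 6.5
z = 11
c = 'darkslategray'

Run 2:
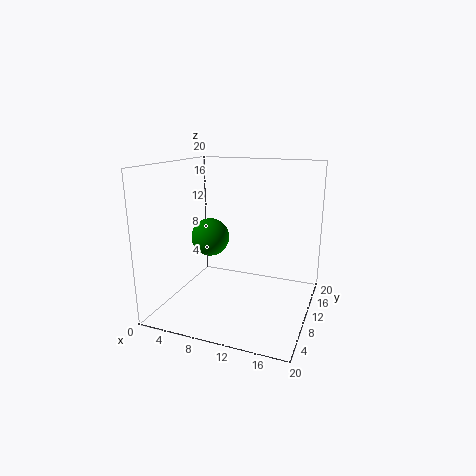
x = 3.5
y = 14.5
z = 8
c = 'green'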